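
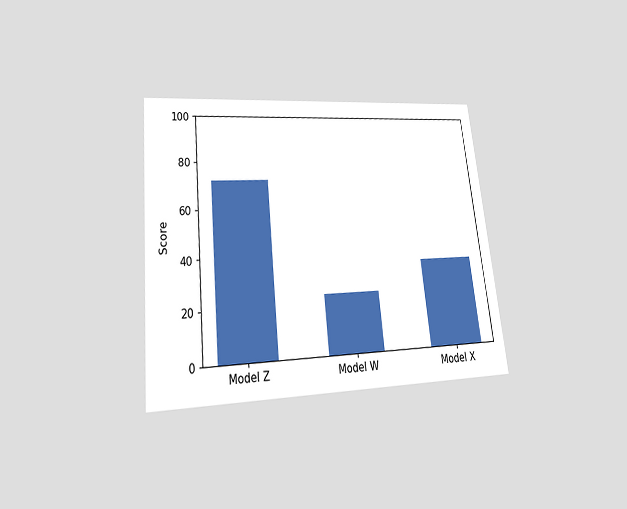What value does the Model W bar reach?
The chart is tilted about 6° counter-clockwise and viewed at a slight angle. Reading along the chart's y-axis, the Model W bar reaches 24.

24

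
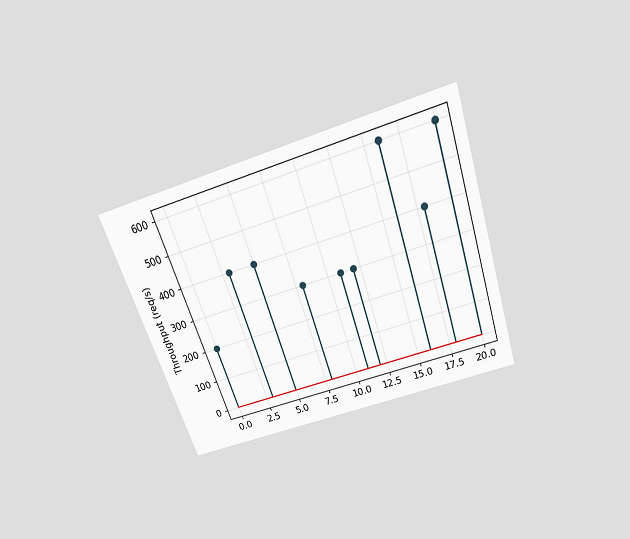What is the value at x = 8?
The chart is tilted about 18° counter-clockwise and viewed slightly from above. The stem at x=8 reaches 300req/s.

300req/s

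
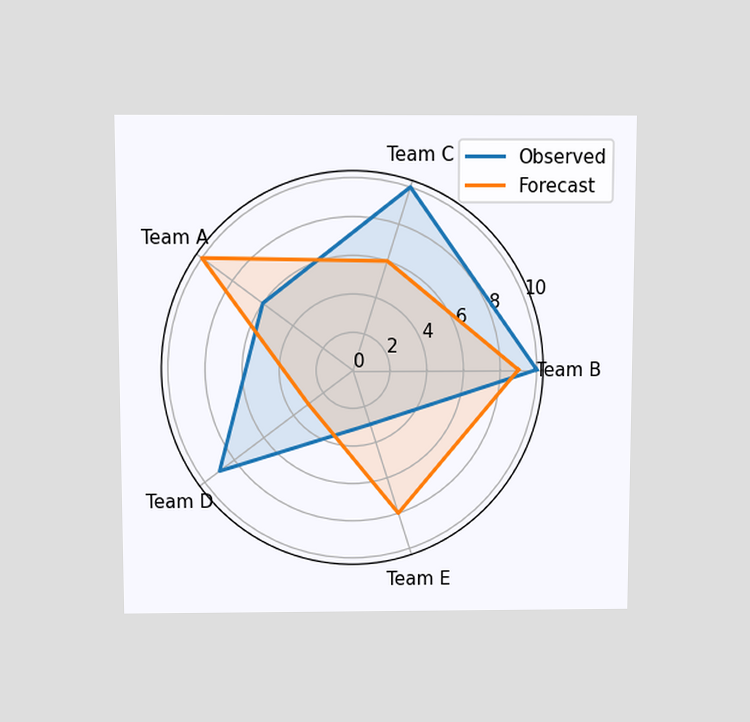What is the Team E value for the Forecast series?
The chart is viewed slightly from above. On the Team E axis, Forecast reaches 8.

8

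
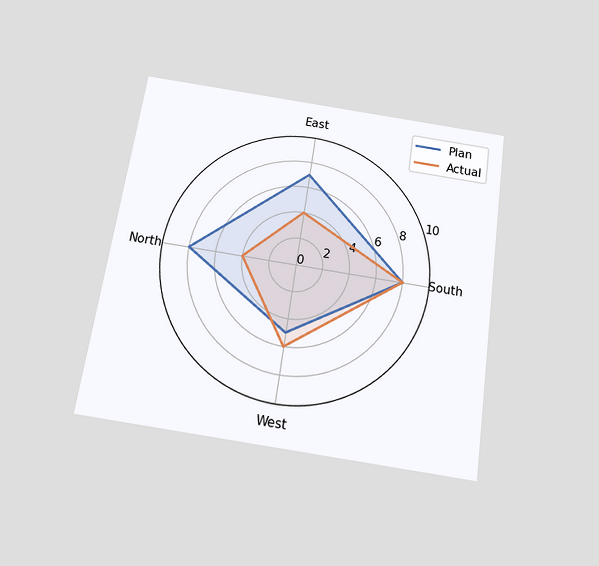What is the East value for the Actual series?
The chart is tilted about 8° clockwise and viewed slightly from below. On the East axis, Actual reaches 4.

4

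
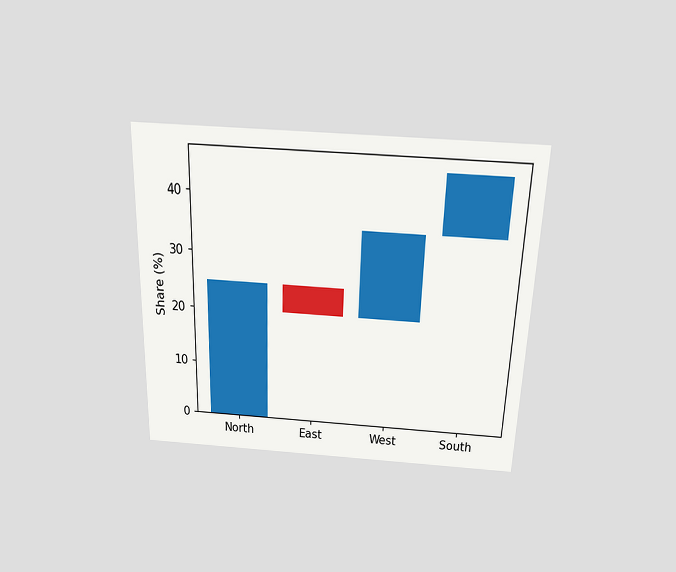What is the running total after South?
45%

The chart is viewed slightly from above. After South the running total reaches 45%.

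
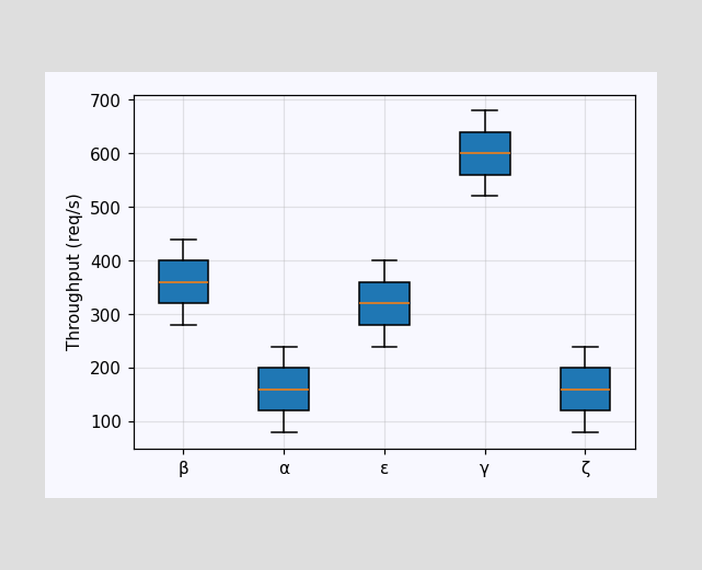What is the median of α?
160req/s

The median line in the α box sits at 160req/s.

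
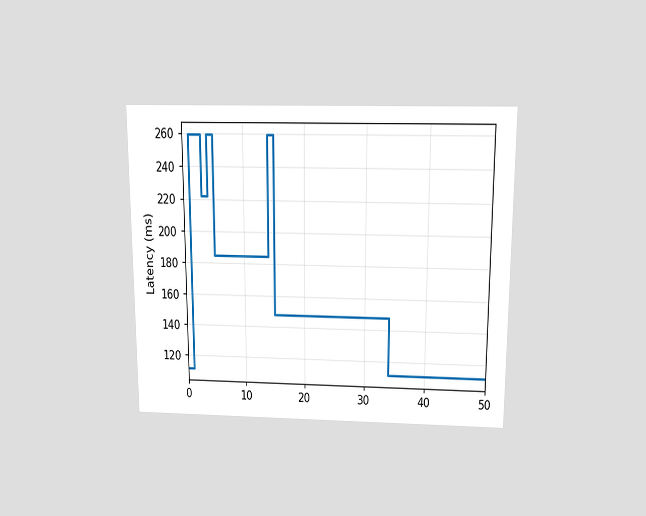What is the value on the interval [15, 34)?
The chart is viewed slightly from above. On [15, 34) the step sits at 148ms.

148ms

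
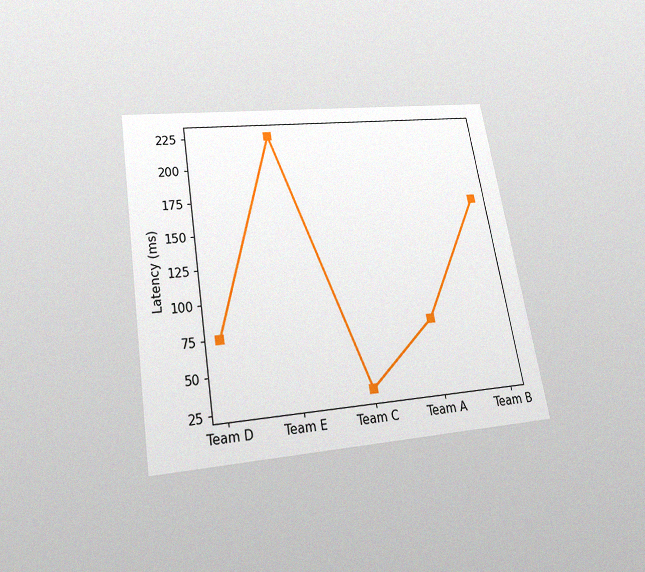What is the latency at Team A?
75ms

The chart is tilted about 10° counter-clockwise and viewed slightly from below, with some photo noise. At Team A, the line is at 75ms.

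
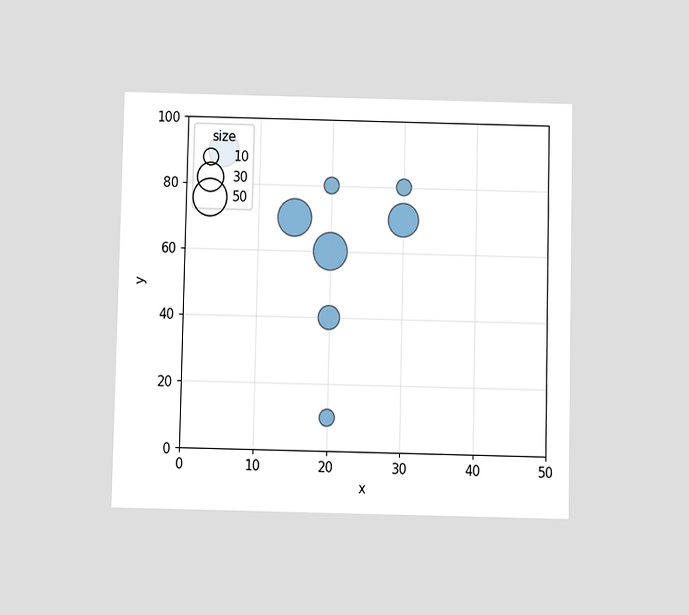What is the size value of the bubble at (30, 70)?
40

The chart is viewed slightly from below. Matching the bubble at (30, 70) against the size legend gives 40.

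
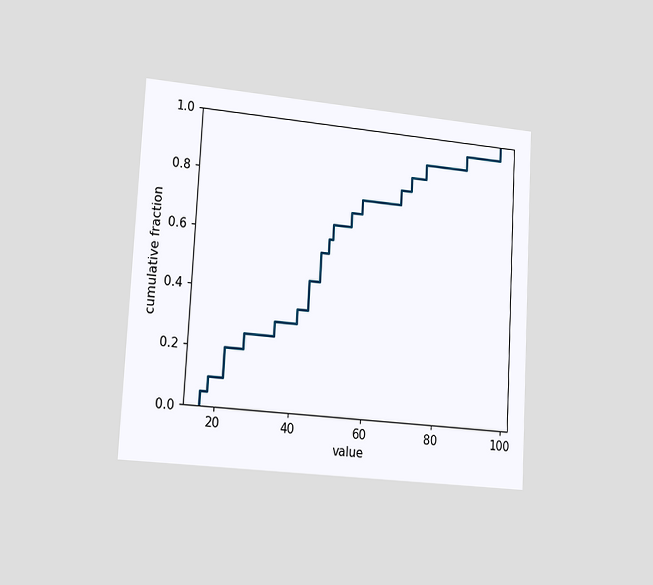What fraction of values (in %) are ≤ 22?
The chart is tilted about 3° clockwise and viewed slightly from the left. At x=22 the ECDF step is at 20%.

20%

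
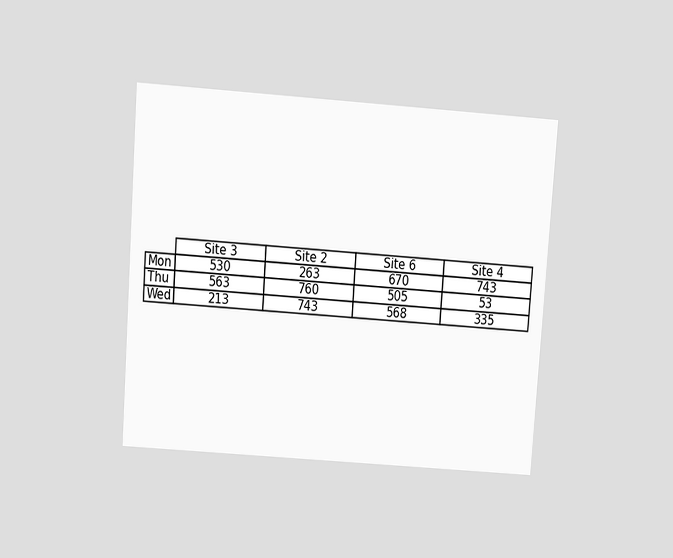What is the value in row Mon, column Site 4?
The chart is tilted about 4° clockwise and viewed slightly from above. The (Mon, Site 4) cell reads 743.

743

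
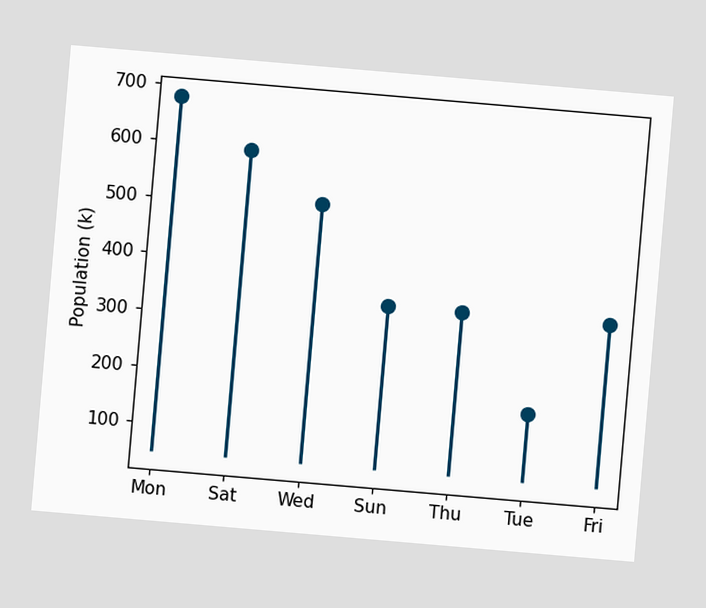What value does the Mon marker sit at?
The chart is tilted about 5° clockwise. The Mon marker sits at 680k.

680k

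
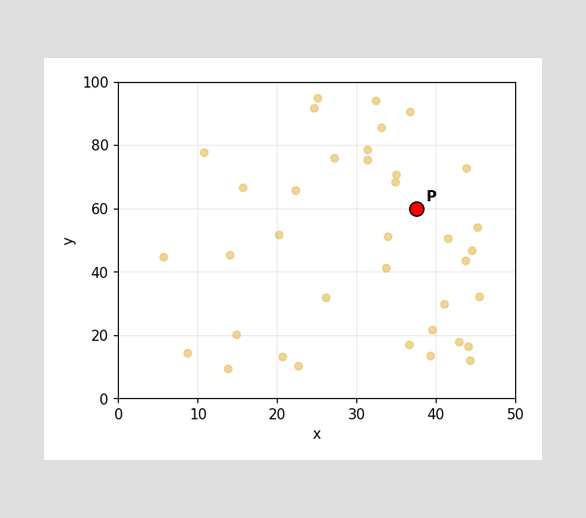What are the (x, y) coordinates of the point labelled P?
Following the gridlines from P to each axis, P sits at (37.5, 60).

(37.5, 60)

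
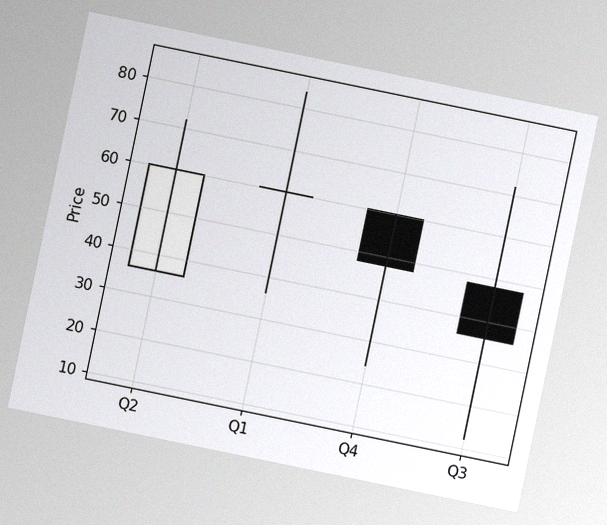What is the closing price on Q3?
The chart is tilted about 12° clockwise, with some photo noise. The Q3 candle closes at 36.

36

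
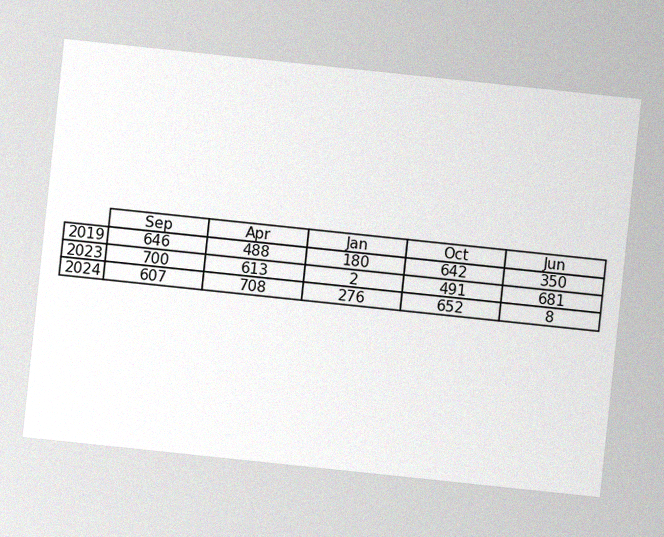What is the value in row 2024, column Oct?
The chart is tilted about 6° clockwise, with some photo noise. The (2024, Oct) cell reads 652.

652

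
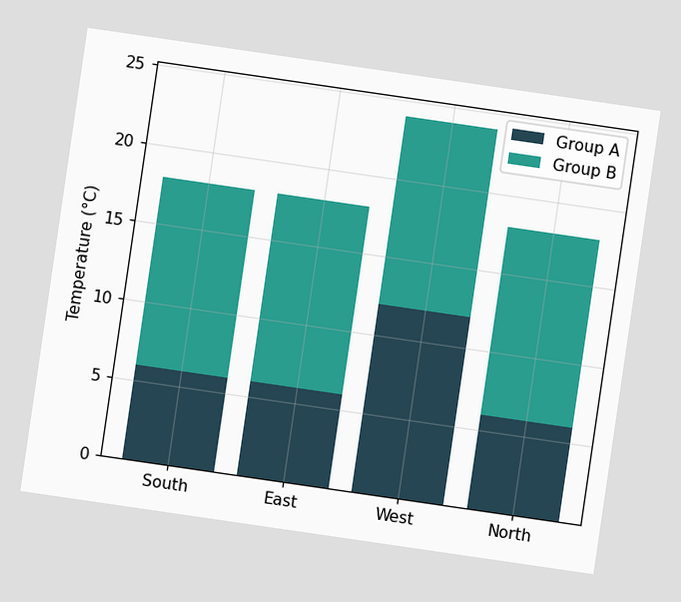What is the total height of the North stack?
The chart is tilted about 8° clockwise. The North stack's top reaches 18°C on the y-axis.

18°C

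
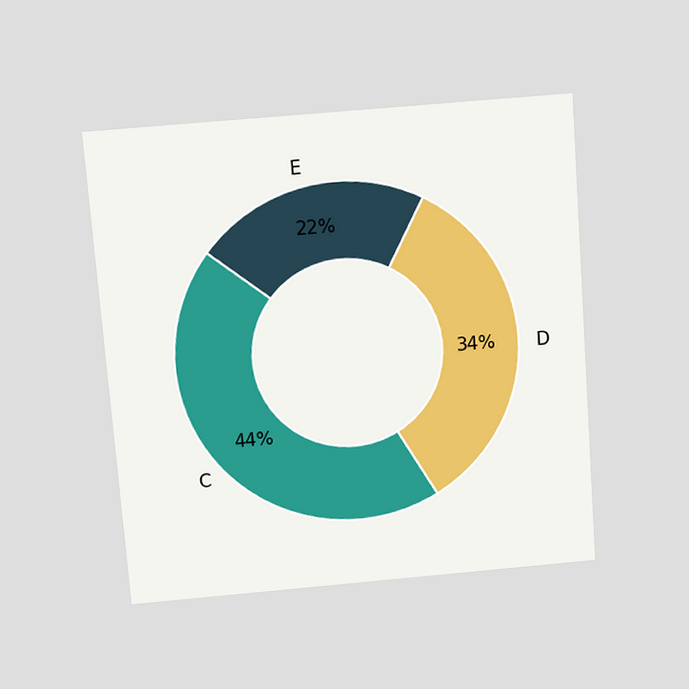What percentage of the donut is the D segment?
34%

The chart is tilted about 4° counter-clockwise and viewed slightly from above. The D segment takes up 34% of the ring.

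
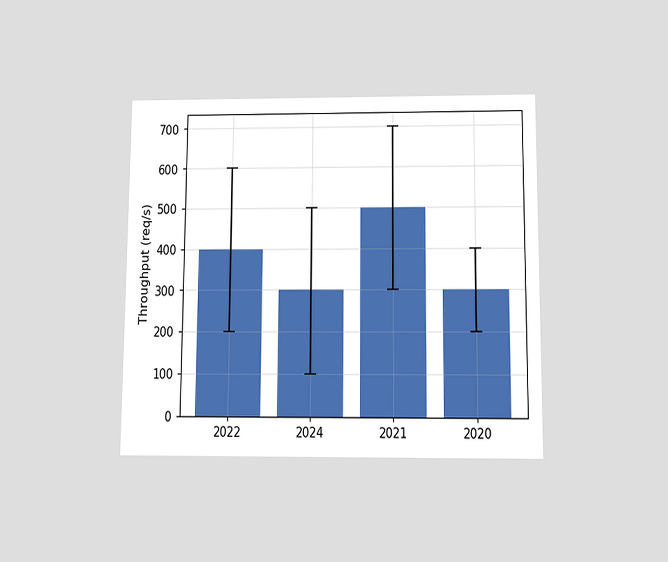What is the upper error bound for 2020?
400req/s

The chart is viewed slightly from below. The 2020 bar's upper whisker reaches 400req/s.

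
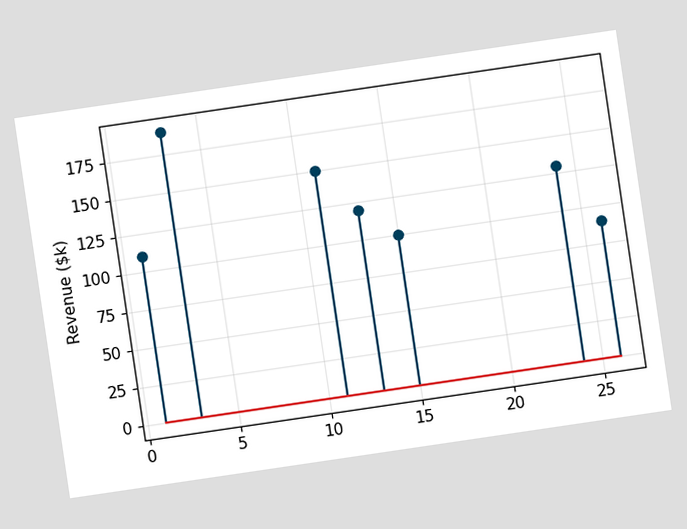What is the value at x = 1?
The chart is tilted about 8° counter-clockwise. The stem at x=1 reaches $110k.

$110k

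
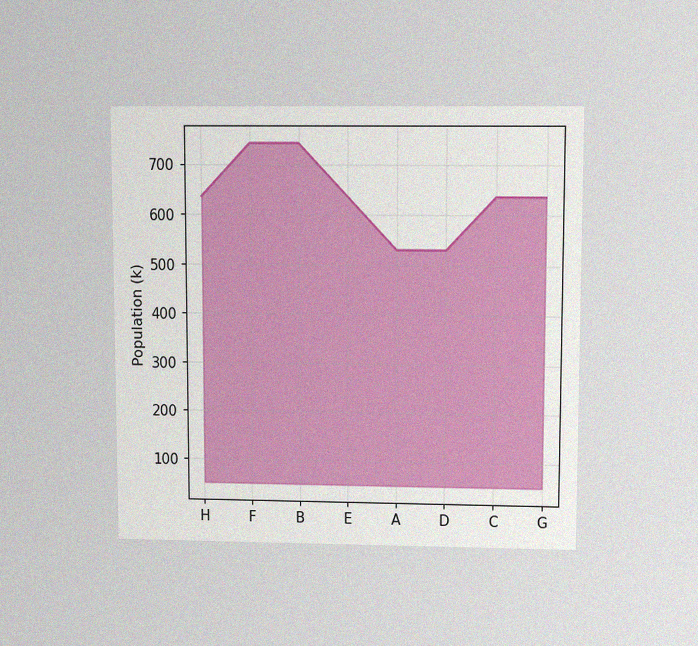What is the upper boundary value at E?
636k

The chart is viewed slightly from above, with some photo noise. At E the upper boundary is at 636k.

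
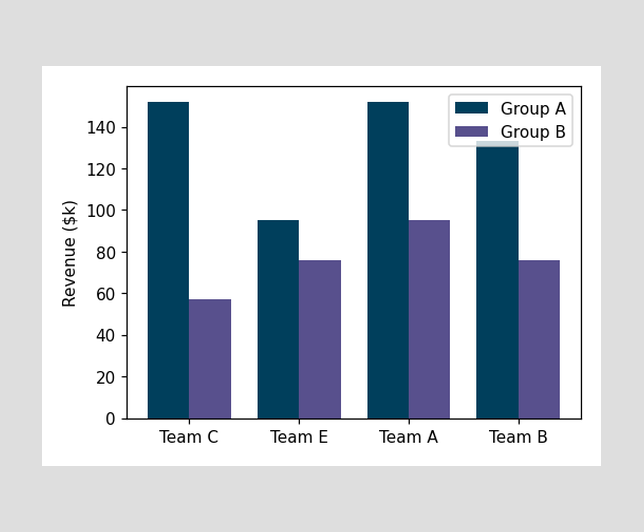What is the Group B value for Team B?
The Group B bar at Team B reaches $76k on the y-axis.

$76k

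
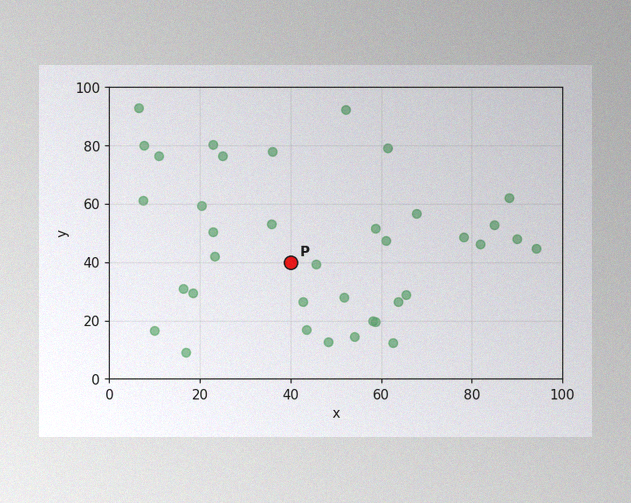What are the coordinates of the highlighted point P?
(40, 40)

The image has some photo noise and uneven lighting. Following the gridlines from P to each axis, P sits at (40, 40).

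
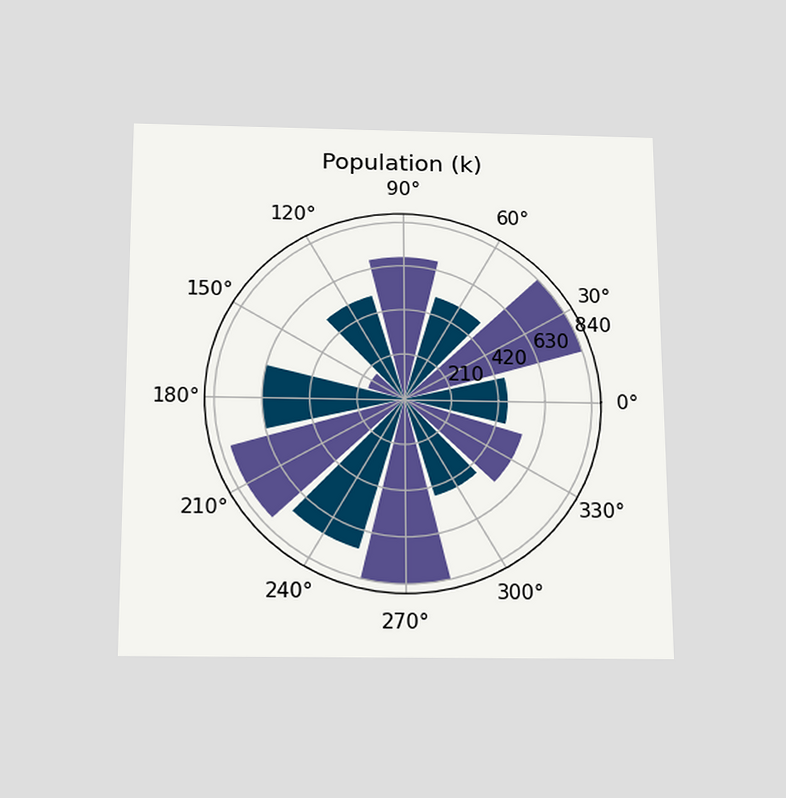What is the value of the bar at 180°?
630k

The chart is viewed slightly from below. The bar at 180° reaches 630k on the radial axis.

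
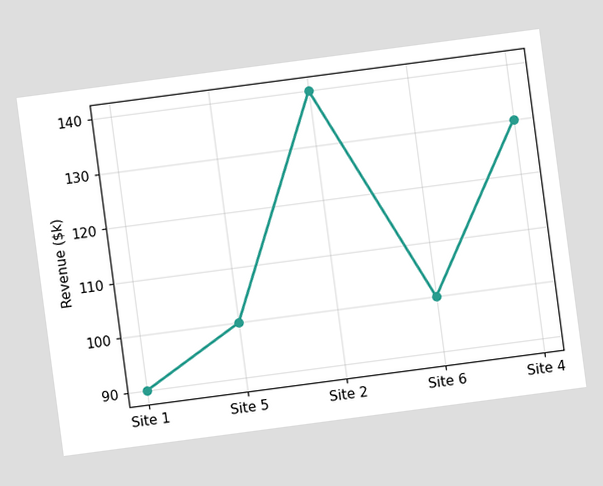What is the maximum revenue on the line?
The chart is tilted about 8° counter-clockwise. The highest point is at Site 2, and reading across to the y-axis gives $140k.

$140k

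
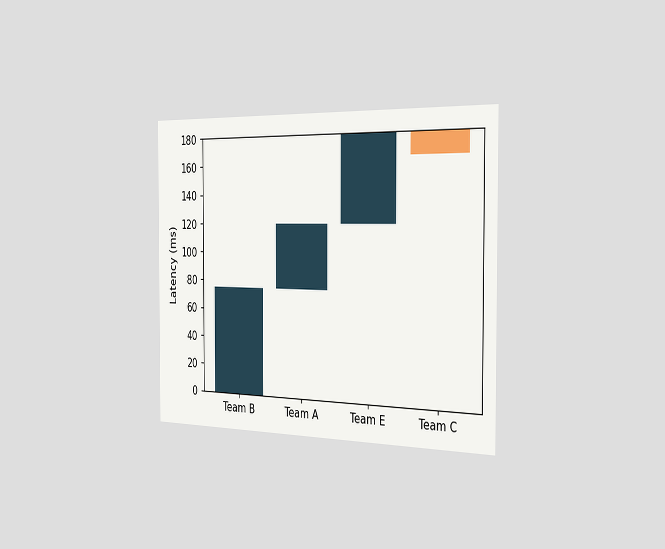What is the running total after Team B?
75ms

The chart is viewed slightly from the right. After Team B the running total reaches 75ms.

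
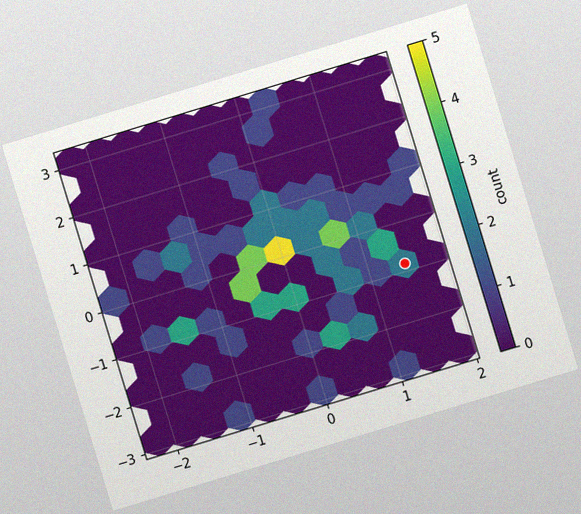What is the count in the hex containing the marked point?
2

The chart is tilted about 17° counter-clockwise, with some photo noise. The marked hex reads 2 on the colorbar.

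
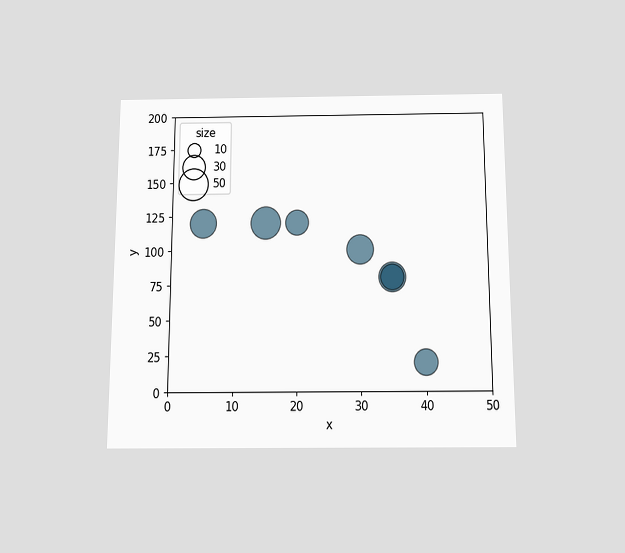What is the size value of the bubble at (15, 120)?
50

The chart is viewed slightly from below. Matching the bubble at (15, 120) against the size legend gives 50.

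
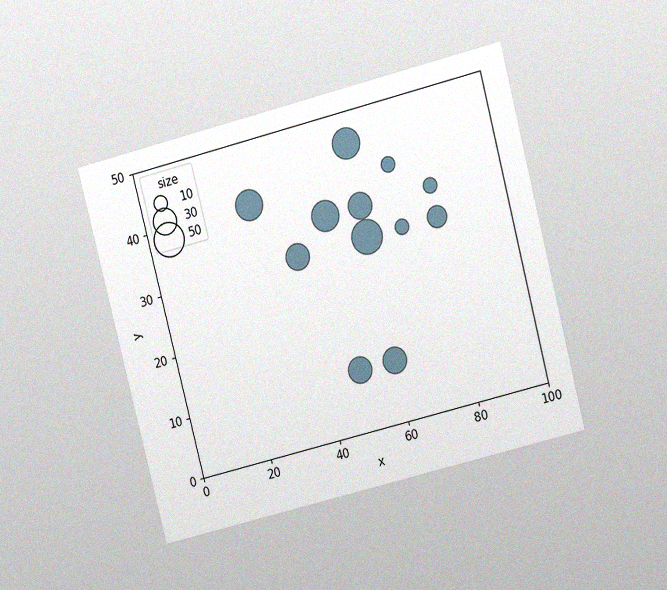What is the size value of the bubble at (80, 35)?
10

The chart is tilted about 14° counter-clockwise and viewed at a slight angle, with some photo noise. Matching the bubble at (80, 35) against the size legend gives 10.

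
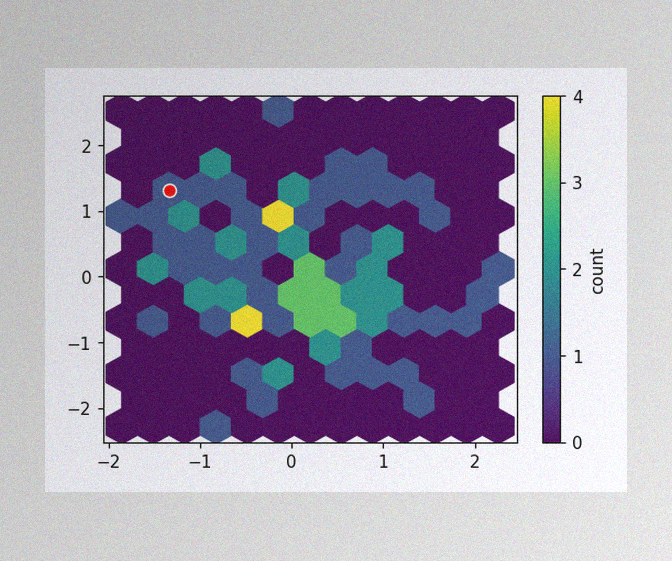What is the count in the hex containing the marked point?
1

The image has some photo noise and uneven lighting. The marked hex reads 1 on the colorbar.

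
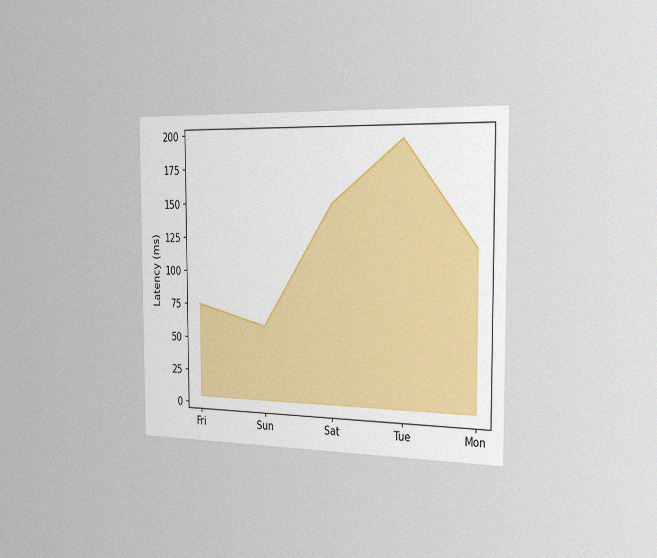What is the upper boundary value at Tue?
The chart is viewed slightly from the right, with some photo noise. At Tue the upper boundary is at 195ms.

195ms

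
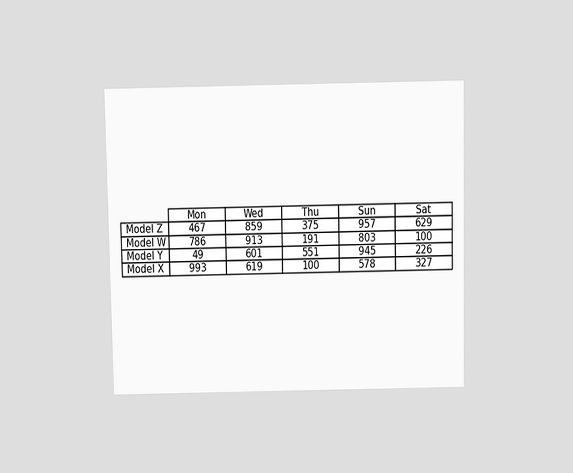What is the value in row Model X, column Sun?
578

The chart is viewed slightly from above. The (Model X, Sun) cell reads 578.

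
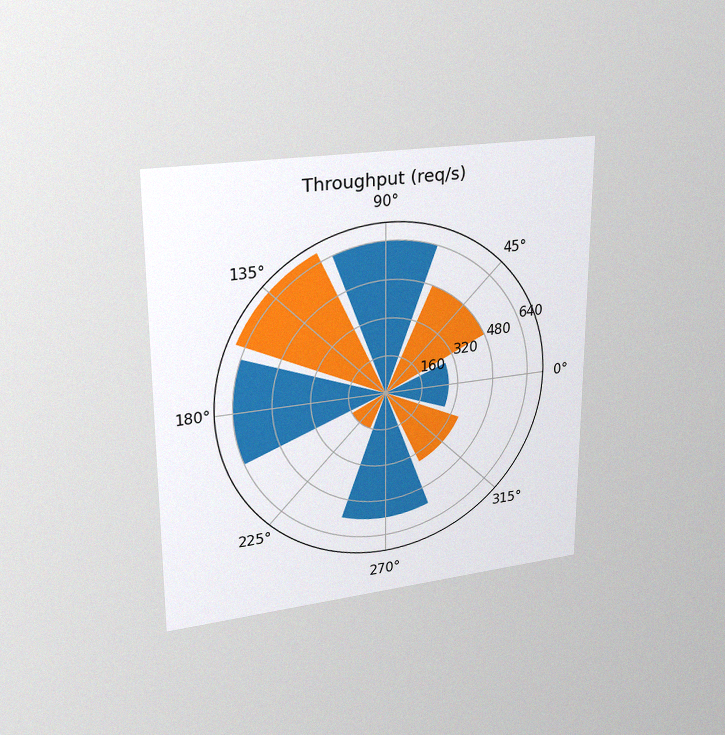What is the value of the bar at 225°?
The chart is viewed at a slight angle, with some photo noise. The bar at 225° reaches 160req/s on the radial axis.

160req/s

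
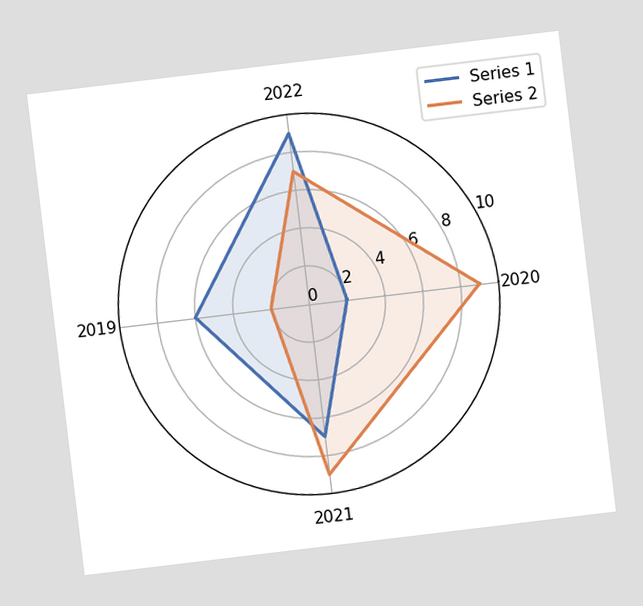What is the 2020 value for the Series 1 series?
2

The chart is tilted about 7° counter-clockwise. On the 2020 axis, Series 1 reaches 2.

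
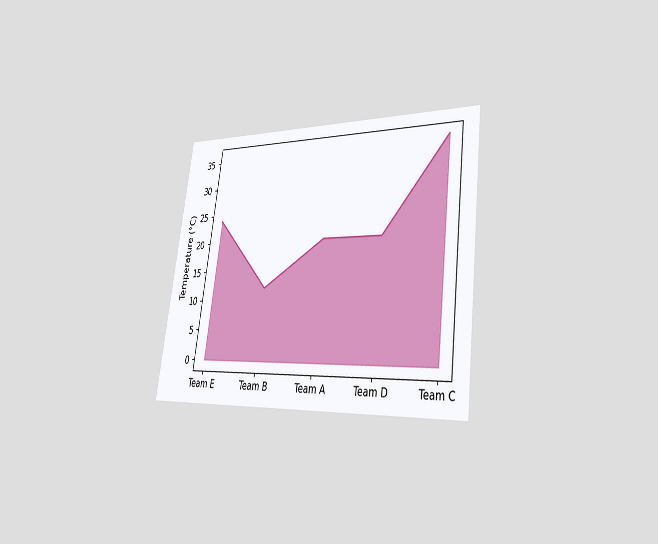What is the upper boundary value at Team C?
36°C

The chart is tilted about 8° clockwise and viewed slightly from the right. At Team C the upper boundary is at 36°C.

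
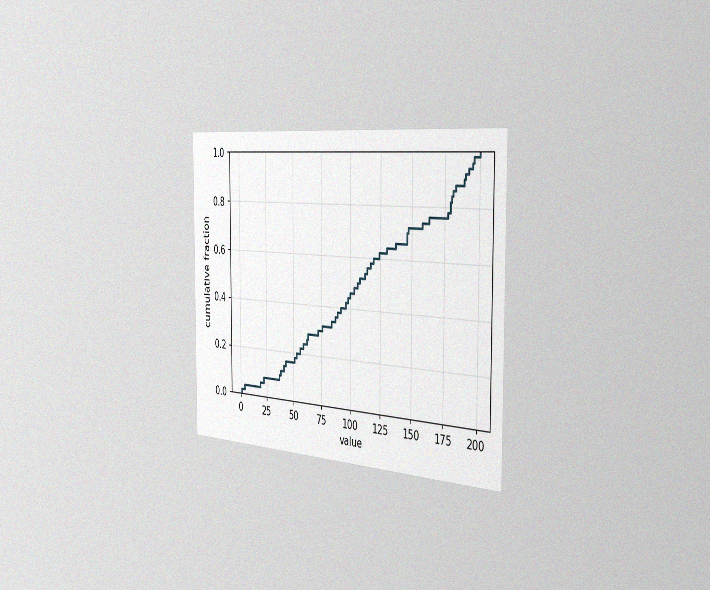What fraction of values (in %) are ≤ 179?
The chart is viewed slightly from the right, with some photo noise. At x=179 the ECDF step is at 82%.

82%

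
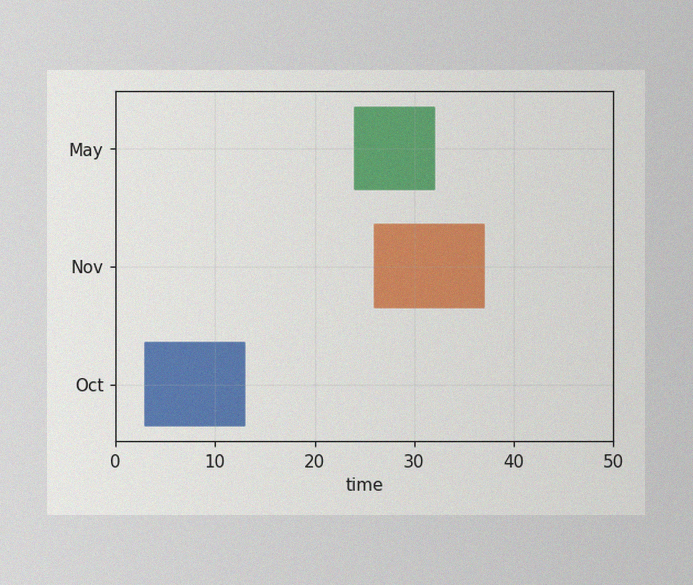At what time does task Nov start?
The image has some photo noise and uneven lighting. The Nov bar begins at t=26.

26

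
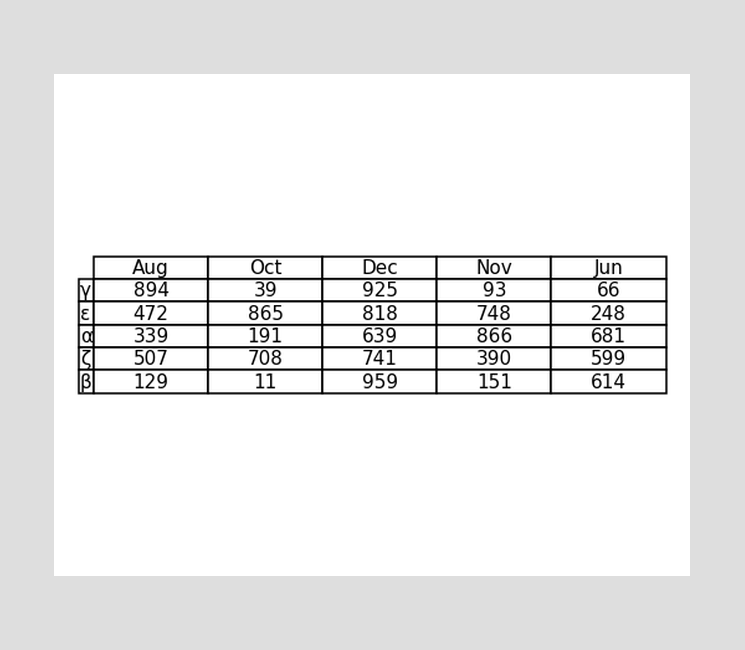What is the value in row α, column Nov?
The (α, Nov) cell reads 866.

866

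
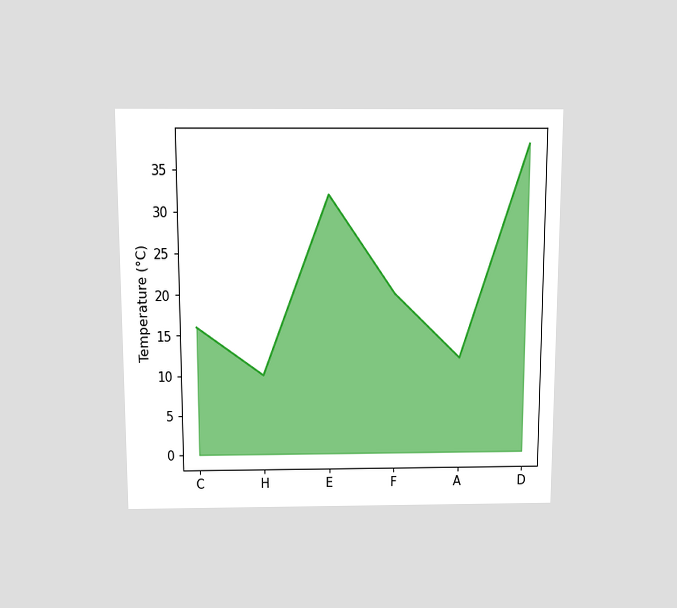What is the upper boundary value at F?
The chart is viewed slightly from above. At F the upper boundary is at 20°C.

20°C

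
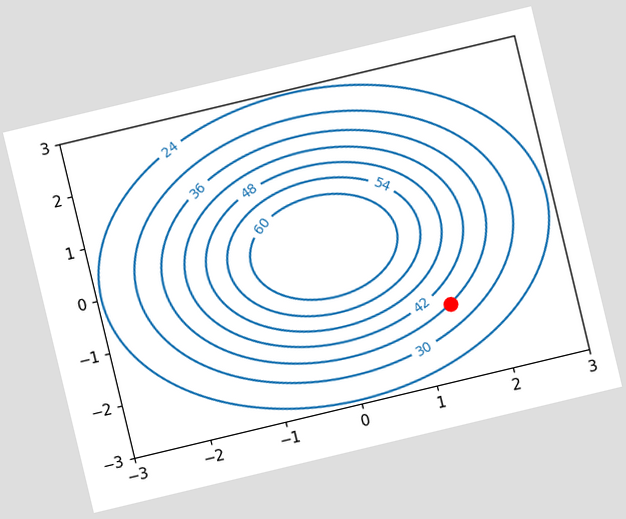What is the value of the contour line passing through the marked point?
The chart is tilted about 13° counter-clockwise. The marked point sits on the contour labelled 36.

36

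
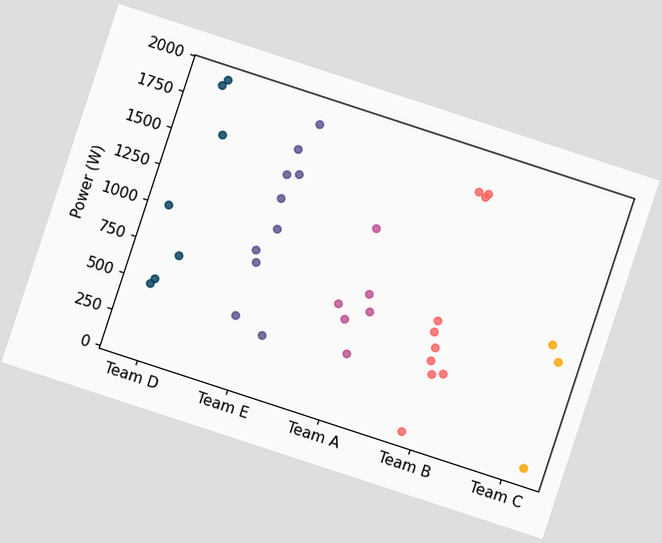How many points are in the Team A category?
6

The chart is tilted about 18° clockwise. Counting the markers in the Team A column gives 6.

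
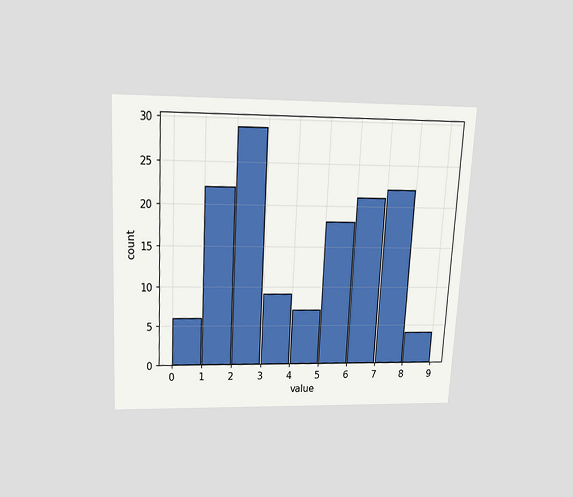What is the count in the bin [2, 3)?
The chart is tilted about 3° clockwise and viewed slightly from above. The [2, 3) bin has height 29.

29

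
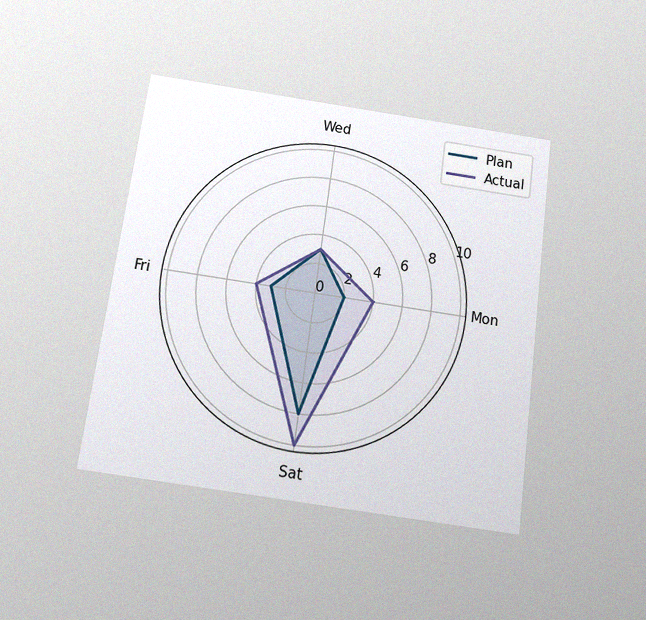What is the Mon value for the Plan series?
The chart is tilted about 8° clockwise and viewed slightly from below, with some photo noise. On the Mon axis, Plan reaches 2.

2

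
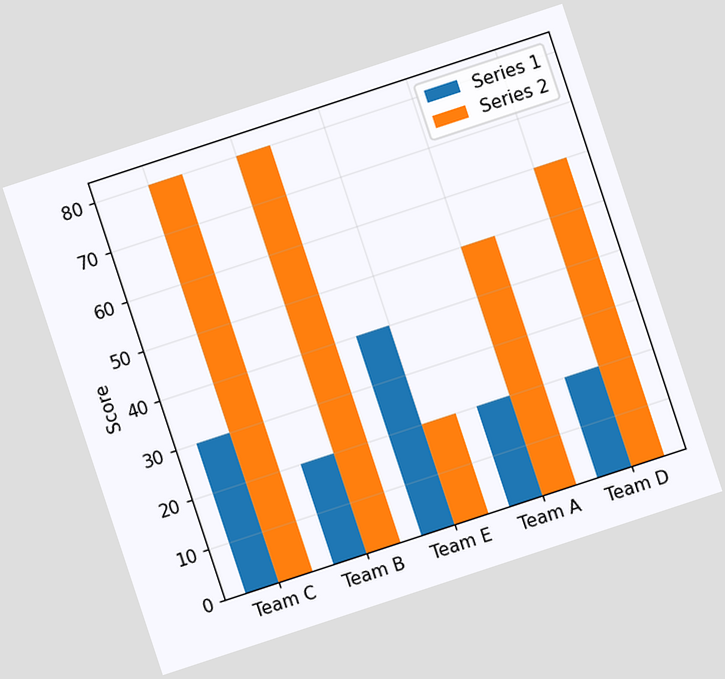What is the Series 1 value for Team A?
20

The chart is tilted about 18° counter-clockwise. The Series 1 bar at Team A reaches 20 on the y-axis.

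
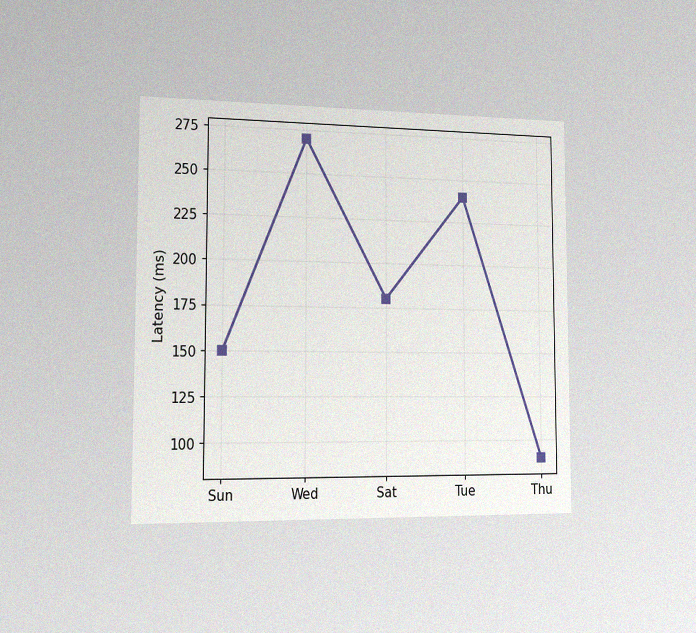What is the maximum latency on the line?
270ms

The chart is viewed slightly from the left, with some photo noise. The highest point is at Wed, and reading across to the y-axis gives 270ms.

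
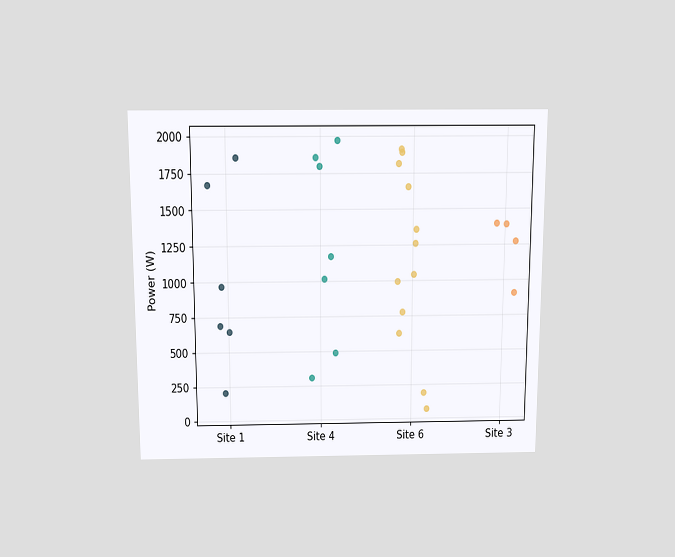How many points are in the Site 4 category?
7

The chart is viewed slightly from above. Counting the markers in the Site 4 column gives 7.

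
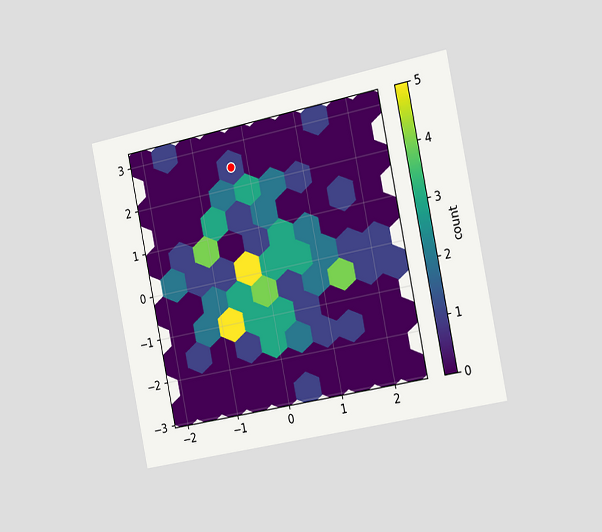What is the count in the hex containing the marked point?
1

The chart is tilted about 11° counter-clockwise and viewed slightly from the right. The marked hex reads 1 on the colorbar.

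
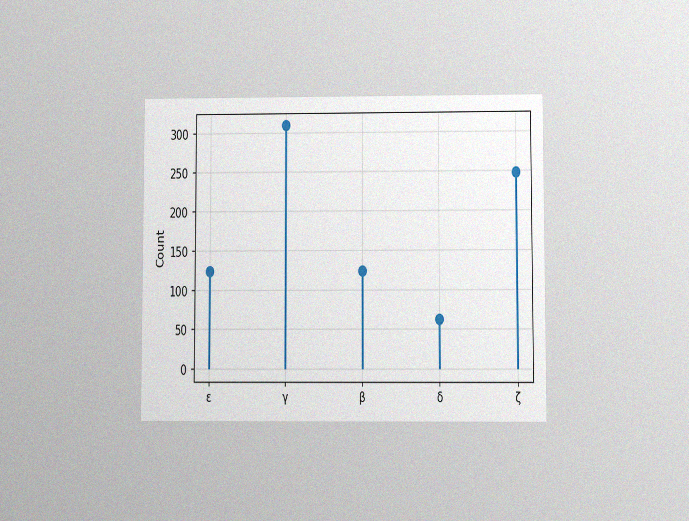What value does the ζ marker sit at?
The chart is viewed at a slight angle, with some photo noise. The ζ marker sits at 248.

248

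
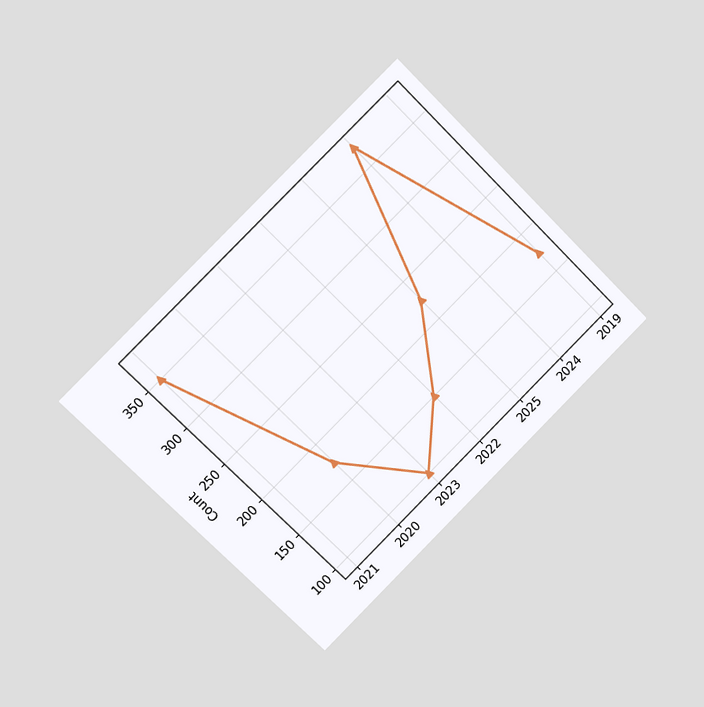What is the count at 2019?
The chart is tilted about 45° counter-clockwise and viewed slightly from the left. At 2019, the line is at 175.

175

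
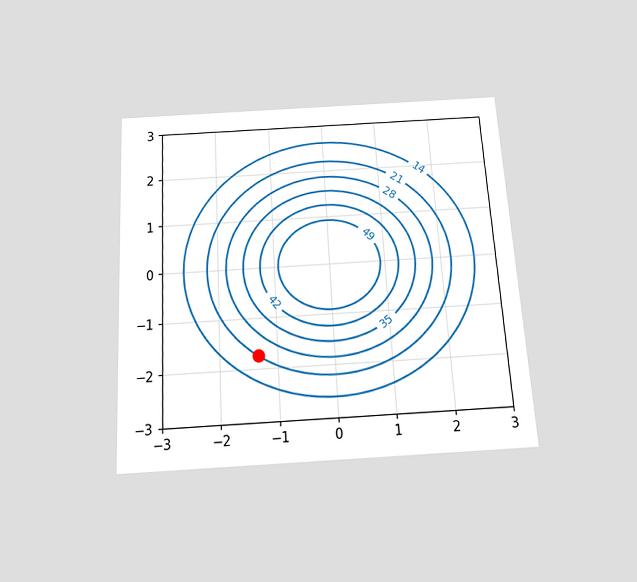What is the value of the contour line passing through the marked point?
The chart is tilted about 3° counter-clockwise and viewed slightly from below. The marked point sits on the contour labelled 21.

21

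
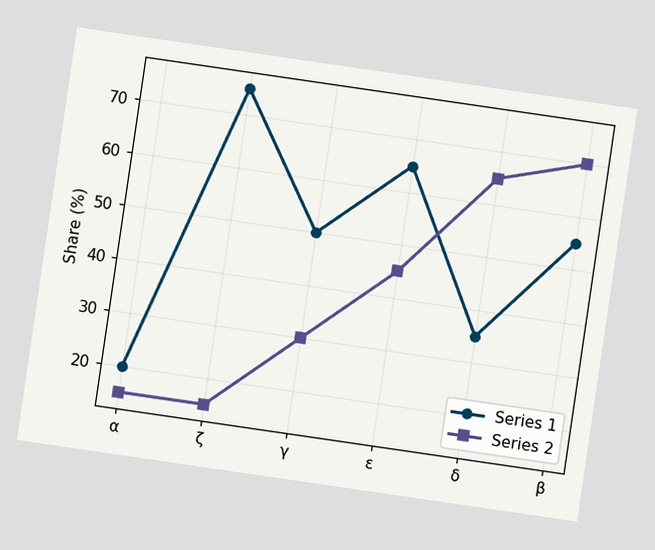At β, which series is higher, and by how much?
The chart is tilted about 8° clockwise. At β, Series 2 sits above the other line by 15%.

Series 2, by 15%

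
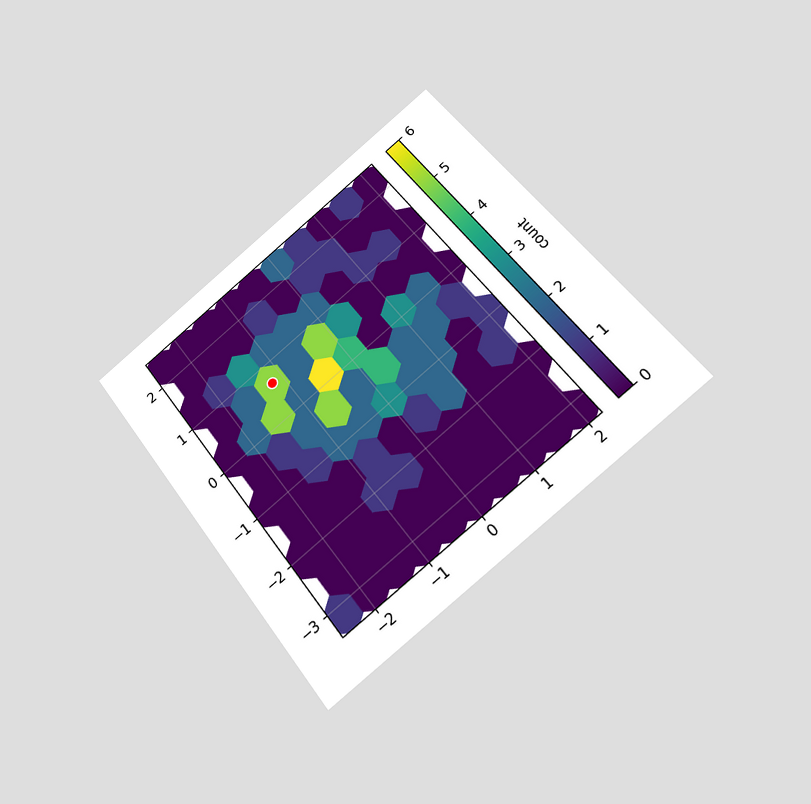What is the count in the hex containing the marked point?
5

The chart is tilted about 38° counter-clockwise and viewed at a slight angle. The marked hex reads 5 on the colorbar.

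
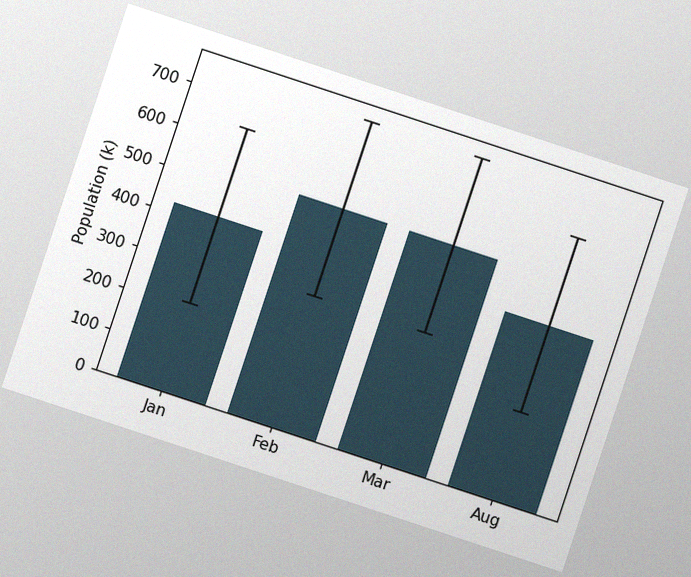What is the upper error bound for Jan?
636k

The chart is tilted about 18° clockwise, with some photo noise. The Jan bar's upper whisker reaches 636k.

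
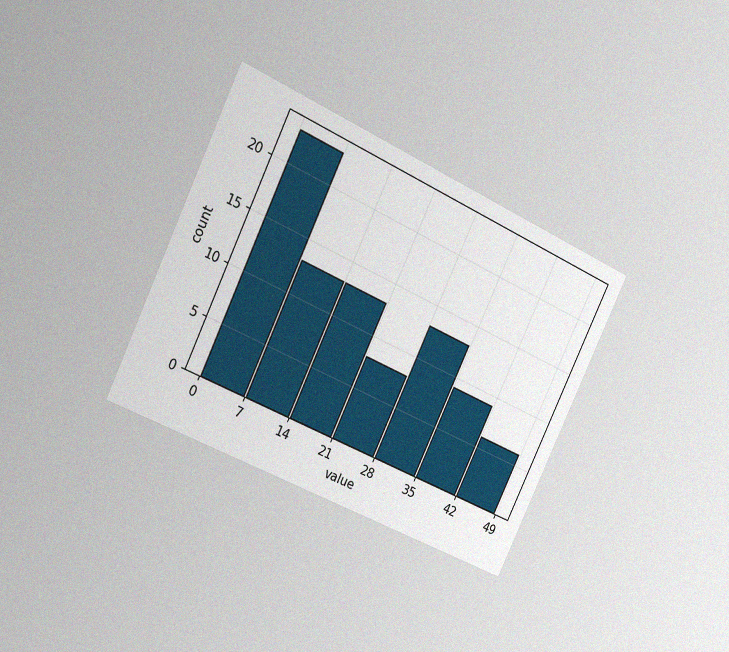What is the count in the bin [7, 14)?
The chart is tilted about 25° clockwise and viewed slightly from the left, with some photo noise. The [7, 14) bin has height 13.

13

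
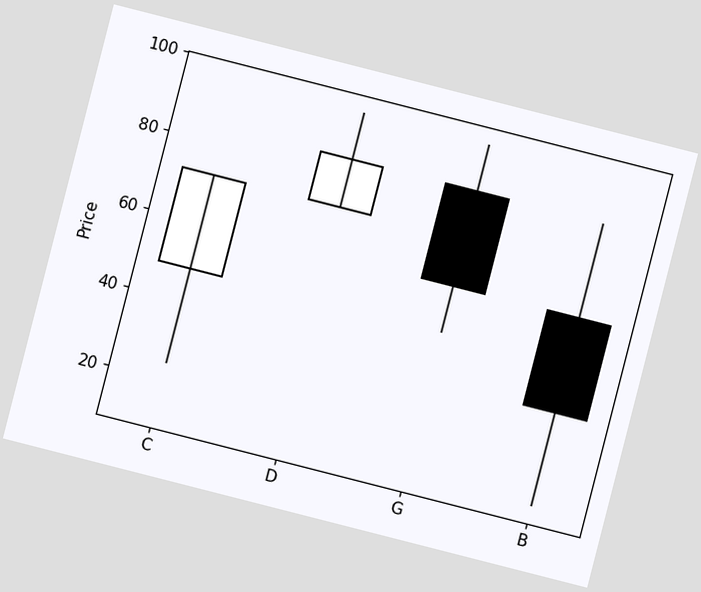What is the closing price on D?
84

The chart is tilted about 14° clockwise. The D candle closes at 84.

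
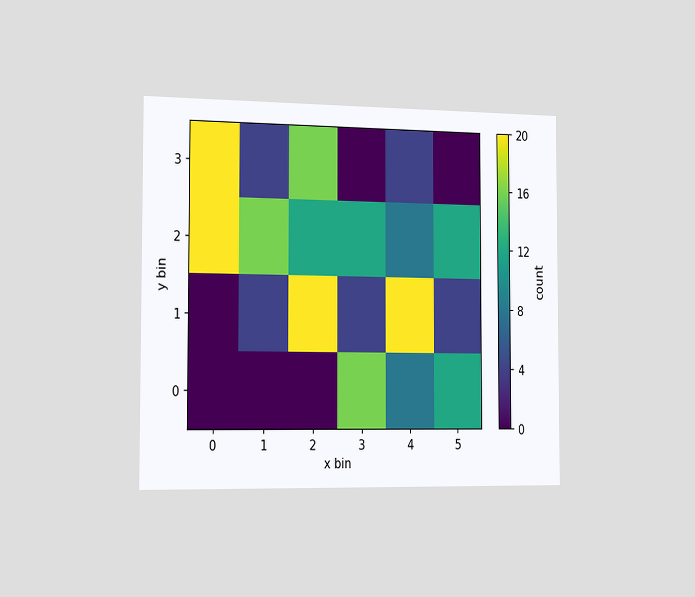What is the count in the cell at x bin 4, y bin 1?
The chart is viewed slightly from the left. Matching the cell (4, 1) against the colorbar gives 20.

20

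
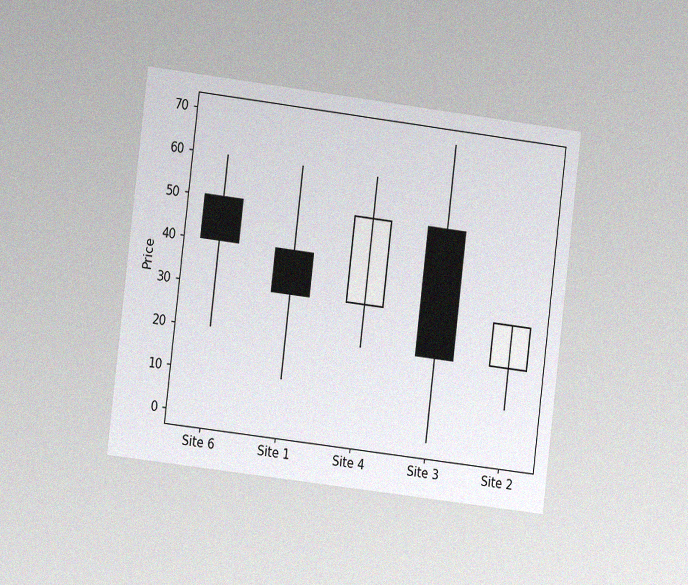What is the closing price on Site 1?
The chart is tilted about 7° clockwise and viewed slightly from the left, with some photo noise. The Site 1 candle closes at 30.

30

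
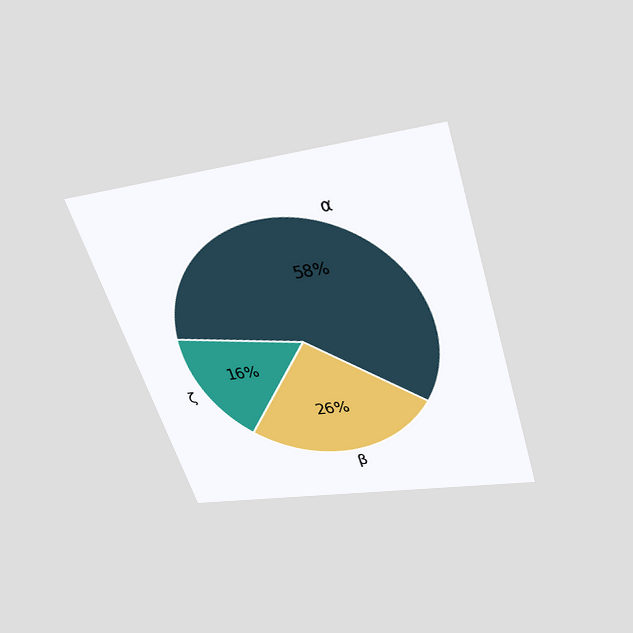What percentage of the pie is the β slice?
26%

The chart is tilted about 18° counter-clockwise and viewed slightly from above. The β slice takes up 26% of the pie.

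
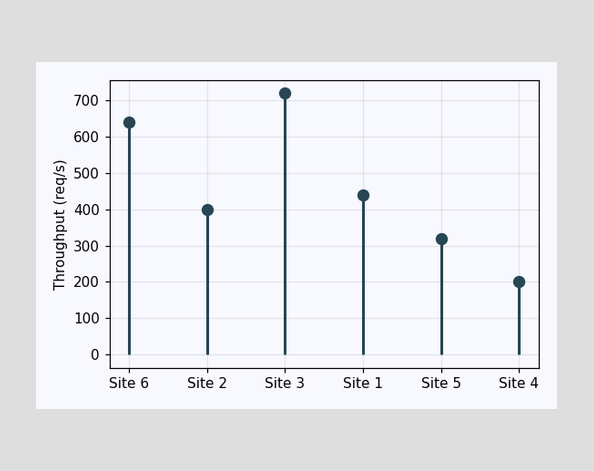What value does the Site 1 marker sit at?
The Site 1 marker sits at 440req/s.

440req/s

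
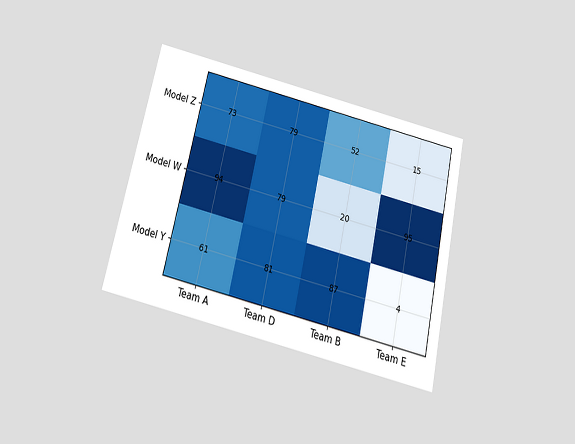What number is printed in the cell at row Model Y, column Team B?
87

The chart is tilted about 13° clockwise and viewed slightly from below. The (Model Y, Team B) cell reads 87.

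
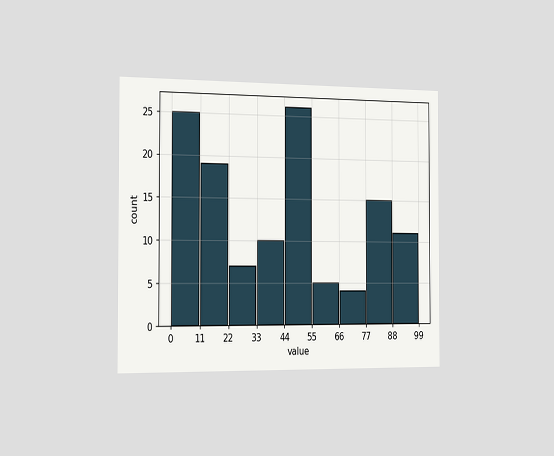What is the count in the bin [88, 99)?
The chart is viewed slightly from the left. The [88, 99) bin has height 11.

11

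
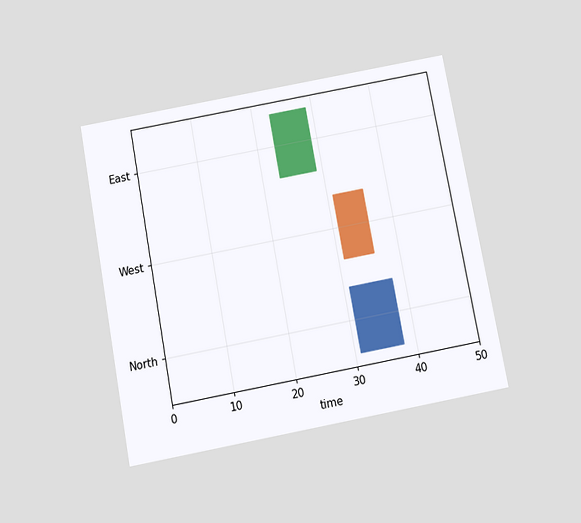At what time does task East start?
23

The chart is tilted about 11° counter-clockwise and viewed slightly from below. The East bar begins at t=23.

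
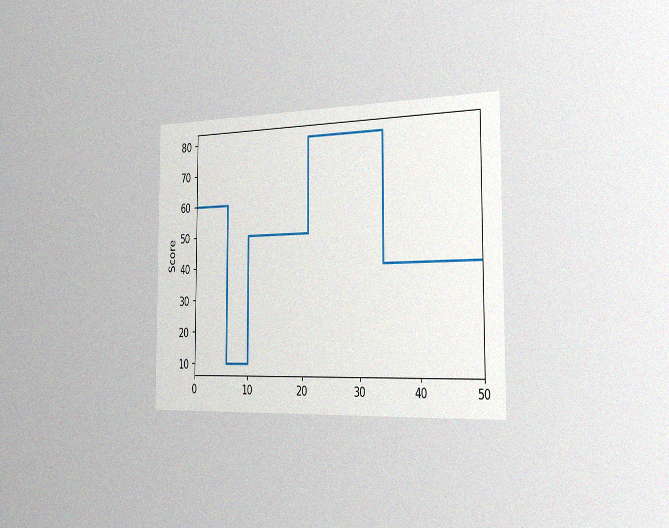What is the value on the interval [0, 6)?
60

The chart is viewed slightly from the right, with some photo noise. On [0, 6) the step sits at 60.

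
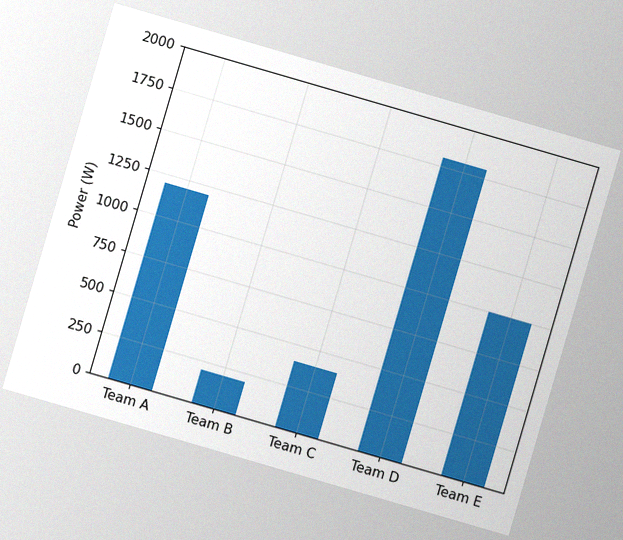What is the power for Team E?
1000W

The chart is tilted about 16° clockwise, with some photo noise. Reading along the chart's y-axis, the Team E bar reaches 1000W.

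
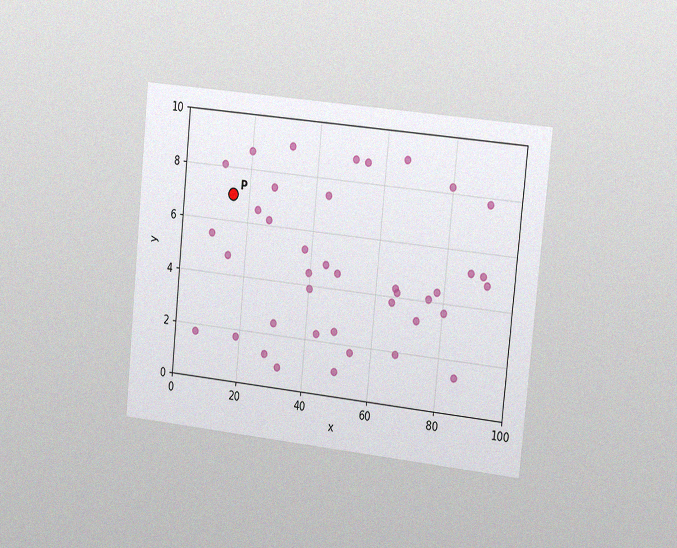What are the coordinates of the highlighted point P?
(15, 7)

The chart is tilted about 6° clockwise and viewed slightly from the right, with some photo noise. Following the gridlines from P to each axis, P sits at (15, 7).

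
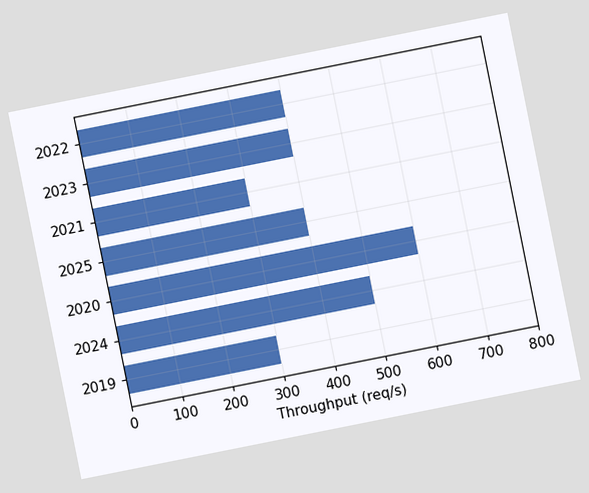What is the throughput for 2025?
400req/s

The chart is tilted about 11° counter-clockwise. Reading along the chart's x-axis, the 2025 bar reaches 400req/s.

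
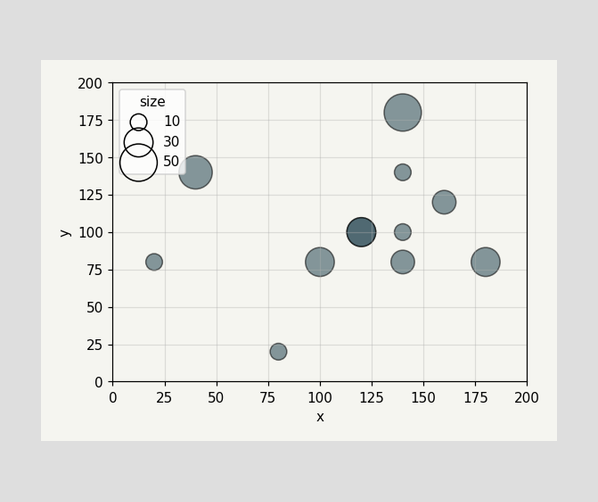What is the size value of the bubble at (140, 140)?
10

Matching the bubble at (140, 140) against the size legend gives 10.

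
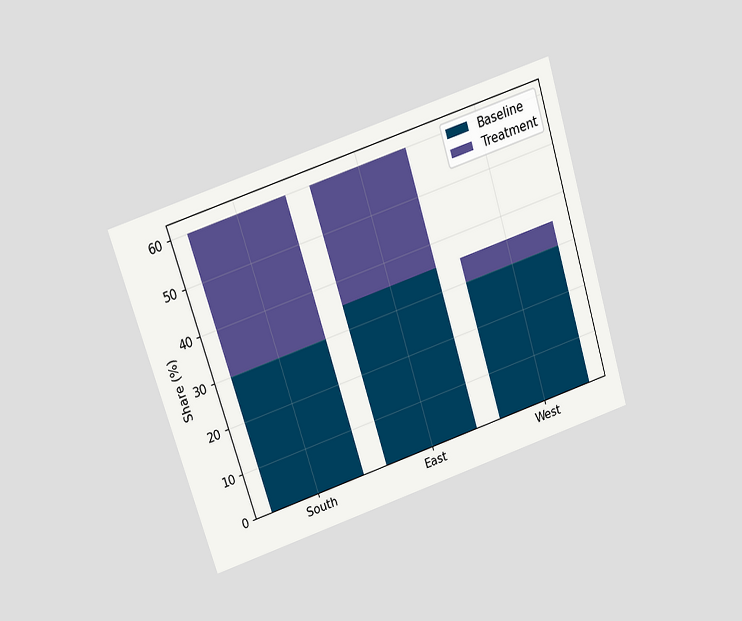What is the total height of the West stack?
The chart is tilted about 18° counter-clockwise and viewed slightly from above. The West stack's top reaches 35% on the y-axis.

35%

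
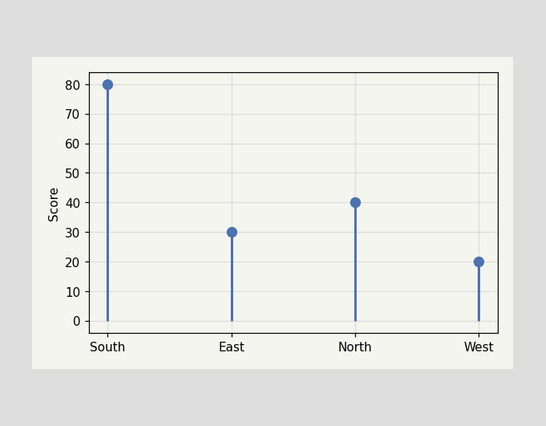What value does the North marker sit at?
40

The North marker sits at 40.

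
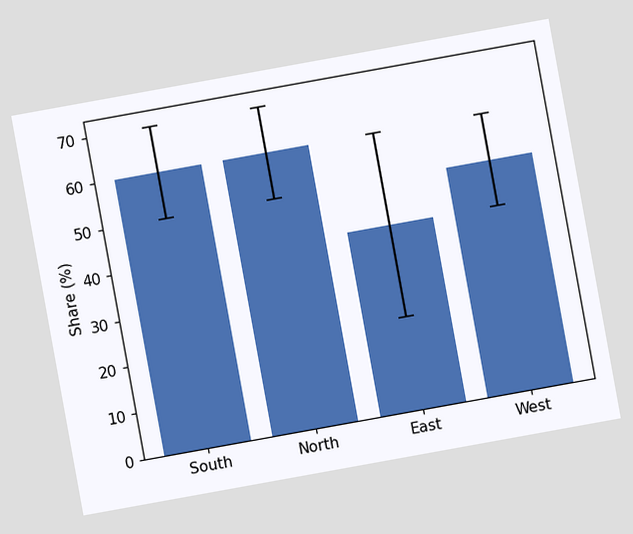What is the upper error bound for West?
60%

The chart is tilted about 10° counter-clockwise. The West bar's upper whisker reaches 60%.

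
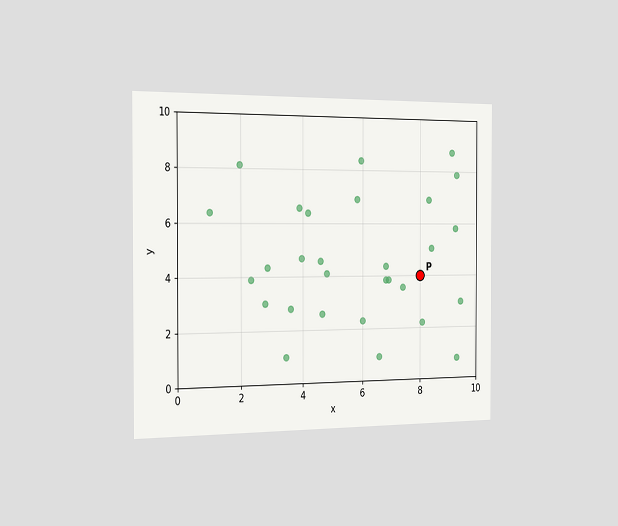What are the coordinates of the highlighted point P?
(8, 4)

The chart is viewed slightly from the left. Following the gridlines from P to each axis, P sits at (8, 4).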